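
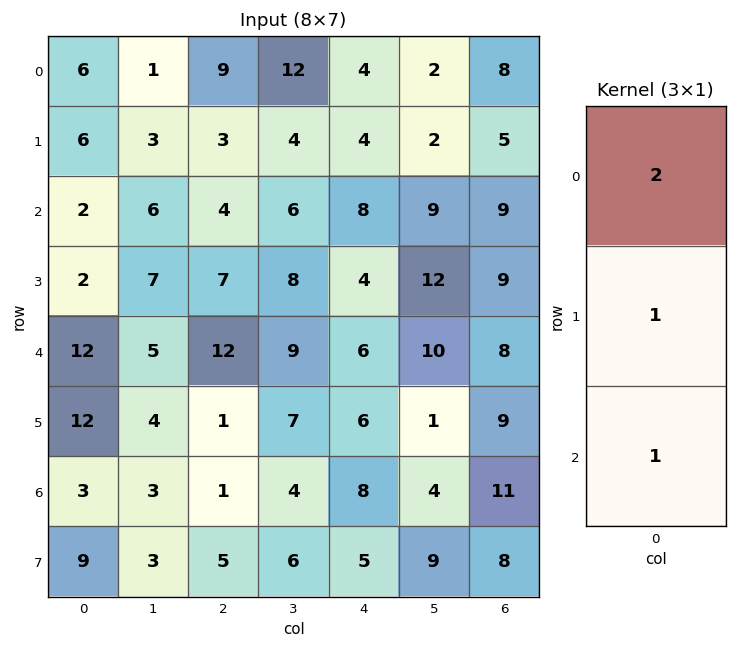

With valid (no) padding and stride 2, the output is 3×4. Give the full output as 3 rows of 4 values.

Output[0,0]: The receptive field on the input at this output position is [6 / 6 / 2]. Elementwise product with the kernel and sum: 6·2 + 6·1 + 2·1.
Output[0,1]: The receptive field on the input at this output position is [9 / 3 / 4]. Elementwise product with the kernel and sum: 9·2 + 3·1 + 4·1.

20 25 20 30
18 27 26 35
39 26 26 36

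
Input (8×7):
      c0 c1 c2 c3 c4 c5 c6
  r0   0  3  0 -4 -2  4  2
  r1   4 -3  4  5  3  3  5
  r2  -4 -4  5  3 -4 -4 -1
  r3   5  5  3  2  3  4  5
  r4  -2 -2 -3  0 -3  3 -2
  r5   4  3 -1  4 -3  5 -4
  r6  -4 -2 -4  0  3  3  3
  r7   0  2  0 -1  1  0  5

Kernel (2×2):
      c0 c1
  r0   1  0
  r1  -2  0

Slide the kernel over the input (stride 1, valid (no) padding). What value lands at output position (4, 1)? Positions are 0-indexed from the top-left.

-8

The receptive field on the input at this output position is [-2 -3 / 3 -1]. Elementwise product with the kernel and sum: -2·1 + 3·-2.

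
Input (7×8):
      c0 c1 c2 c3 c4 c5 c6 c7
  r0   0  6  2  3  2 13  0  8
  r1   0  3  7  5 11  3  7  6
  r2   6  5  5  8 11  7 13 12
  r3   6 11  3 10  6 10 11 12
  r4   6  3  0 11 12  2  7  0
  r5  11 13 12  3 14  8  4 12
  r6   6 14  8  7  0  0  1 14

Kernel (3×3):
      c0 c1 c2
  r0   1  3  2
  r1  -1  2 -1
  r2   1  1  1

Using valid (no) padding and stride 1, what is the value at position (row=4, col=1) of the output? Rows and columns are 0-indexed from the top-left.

The receptive field on the input at this output position is [3 0 11 / 13 12 3 / 14 8 7]. Elementwise product with the kernel and sum: 3·1 + 0·3 + 11·2 + 13·-1 + 12·2 + 3·-1 + 14·1 + 8·1 + 7·1.

62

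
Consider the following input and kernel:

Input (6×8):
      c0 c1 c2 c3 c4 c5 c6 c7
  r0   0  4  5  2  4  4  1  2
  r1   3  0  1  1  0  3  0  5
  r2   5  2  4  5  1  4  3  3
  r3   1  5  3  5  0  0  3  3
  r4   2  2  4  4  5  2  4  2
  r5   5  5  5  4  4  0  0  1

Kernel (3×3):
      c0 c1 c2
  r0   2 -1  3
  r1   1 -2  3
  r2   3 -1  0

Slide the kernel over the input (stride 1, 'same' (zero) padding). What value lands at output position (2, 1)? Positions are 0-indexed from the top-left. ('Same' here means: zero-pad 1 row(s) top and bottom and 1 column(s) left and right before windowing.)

20

The receptive field on the zero-padded input at this output position is [3 0 1 / 5 2 4 / 1 5 3]. Elementwise product with the kernel and sum: 3·2 + 0·-1 + 1·3 + 5·1 + 2·-2 + 4·3 + 1·3 + 5·-1.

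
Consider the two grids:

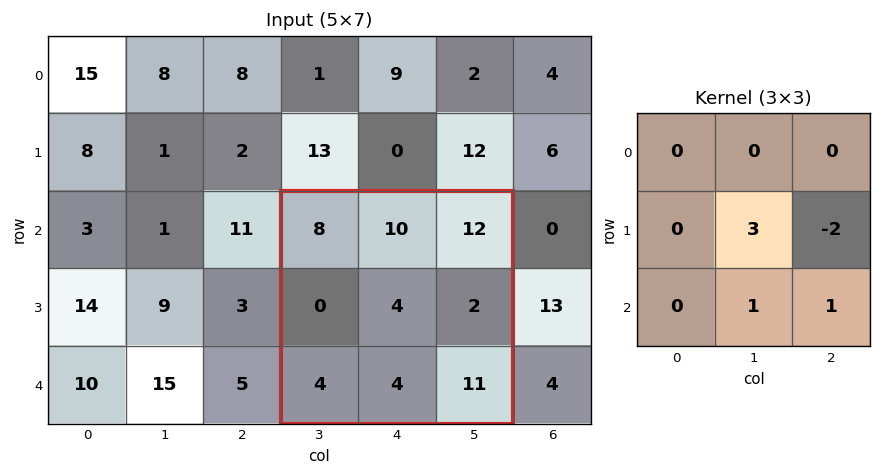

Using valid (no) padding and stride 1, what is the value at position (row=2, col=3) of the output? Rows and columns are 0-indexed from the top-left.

The receptive field on the input at this output position is [8 10 12 / 0 4 2 / 4 4 11]. Elementwise product with the kernel and sum: 4·3 + 2·-2 + 4·1 + 11·1.

23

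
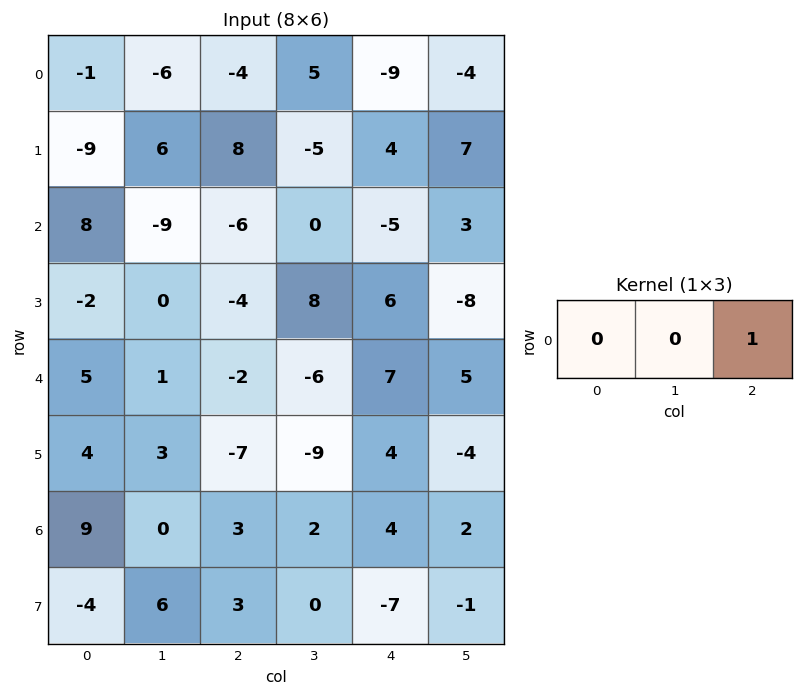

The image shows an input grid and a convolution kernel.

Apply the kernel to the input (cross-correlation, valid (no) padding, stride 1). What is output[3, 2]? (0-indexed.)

6

The receptive field on the input at this output position is [-4 8 6]. Elementwise product with the kernel and sum: 6·1.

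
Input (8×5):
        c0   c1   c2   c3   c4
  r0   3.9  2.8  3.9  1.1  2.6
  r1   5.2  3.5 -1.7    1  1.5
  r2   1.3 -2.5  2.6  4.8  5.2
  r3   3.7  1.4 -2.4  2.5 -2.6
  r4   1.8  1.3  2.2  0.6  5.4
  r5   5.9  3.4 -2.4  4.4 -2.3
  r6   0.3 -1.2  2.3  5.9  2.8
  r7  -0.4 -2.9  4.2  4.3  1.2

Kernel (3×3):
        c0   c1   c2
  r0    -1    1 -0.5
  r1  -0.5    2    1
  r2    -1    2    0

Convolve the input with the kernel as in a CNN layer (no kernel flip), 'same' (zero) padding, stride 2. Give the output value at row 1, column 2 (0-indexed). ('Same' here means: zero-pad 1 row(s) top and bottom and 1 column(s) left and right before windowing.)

The receptive field on the zero-padded input at this output position is [1 1.5 0 / 4.8 5.2 0 / 2.5 -2.6 0]. Elementwise product with the kernel and sum: 1·-1 + 1.5·1 + 0·-0.5 + 4.8·-0.5 + 5.2·2 + 0·1 + 2.5·-1 + -2.6·2.

0.8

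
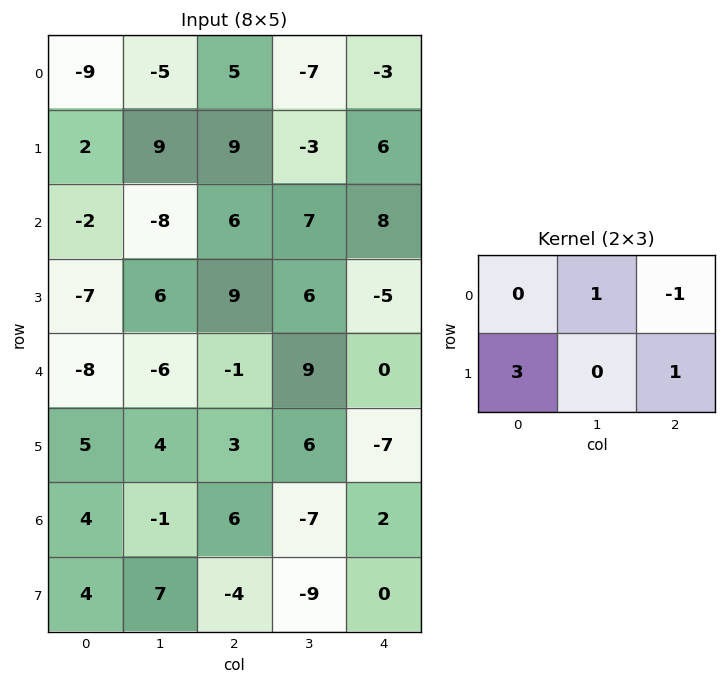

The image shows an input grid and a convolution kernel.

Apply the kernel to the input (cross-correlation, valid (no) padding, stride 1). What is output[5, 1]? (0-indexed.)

The receptive field on the input at this output position is [4 3 6 / -1 6 -7]. Elementwise product with the kernel and sum: 3·1 + 6·-1 + -1·3 + -7·1.

-13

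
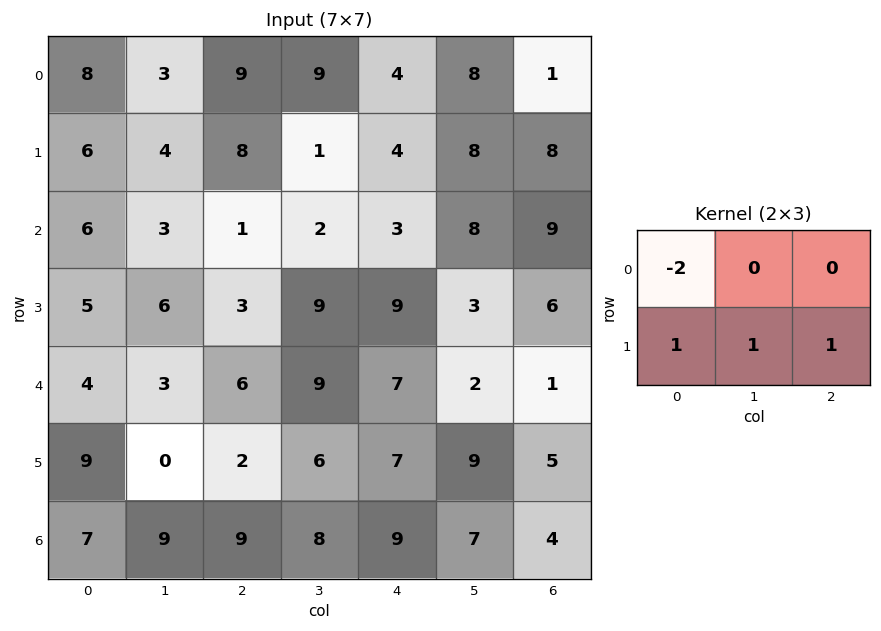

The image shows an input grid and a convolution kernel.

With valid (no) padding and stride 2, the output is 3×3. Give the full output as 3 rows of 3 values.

Output[0,0]: The receptive field on the input at this output position is [8 3 9 / 6 4 8]. Elementwise product with the kernel and sum: 8·-2 + 6·1 + 4·1 + 8·1.
Output[0,1]: The receptive field on the input at this output position is [9 9 4 / 8 1 4]. Elementwise product with the kernel and sum: 9·-2 + 8·1 + 1·1 + 4·1.

2 -5 12
2 19 12
3 3 7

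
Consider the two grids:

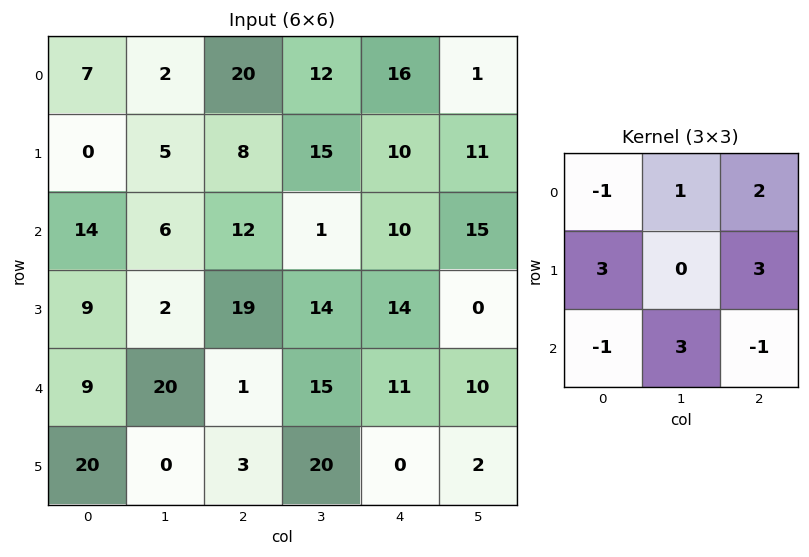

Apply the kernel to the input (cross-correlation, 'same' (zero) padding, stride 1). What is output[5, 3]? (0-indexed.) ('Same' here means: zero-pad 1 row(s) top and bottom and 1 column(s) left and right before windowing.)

The receptive field on the zero-padded input at this output position is [1 15 11 / 3 20 0 / 0 0 0]. Elementwise product with the kernel and sum: 1·-1 + 15·1 + 11·2 + 3·3 + 0·3 + 0·-1 + 0·3 + 0·-1.

45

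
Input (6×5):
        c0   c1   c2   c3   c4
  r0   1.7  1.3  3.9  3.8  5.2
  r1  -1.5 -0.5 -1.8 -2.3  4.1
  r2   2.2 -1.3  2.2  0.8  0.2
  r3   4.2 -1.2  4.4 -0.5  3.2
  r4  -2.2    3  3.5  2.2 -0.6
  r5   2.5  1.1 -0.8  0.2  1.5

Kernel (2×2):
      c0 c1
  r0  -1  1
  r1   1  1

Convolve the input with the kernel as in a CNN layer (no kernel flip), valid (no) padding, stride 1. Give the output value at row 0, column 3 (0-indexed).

3.2

The receptive field on the input at this output position is [3.8 5.2 / -2.3 4.1]. Elementwise product with the kernel and sum: 3.8·-1 + 5.2·1 + -2.3·1 + 4.1·1.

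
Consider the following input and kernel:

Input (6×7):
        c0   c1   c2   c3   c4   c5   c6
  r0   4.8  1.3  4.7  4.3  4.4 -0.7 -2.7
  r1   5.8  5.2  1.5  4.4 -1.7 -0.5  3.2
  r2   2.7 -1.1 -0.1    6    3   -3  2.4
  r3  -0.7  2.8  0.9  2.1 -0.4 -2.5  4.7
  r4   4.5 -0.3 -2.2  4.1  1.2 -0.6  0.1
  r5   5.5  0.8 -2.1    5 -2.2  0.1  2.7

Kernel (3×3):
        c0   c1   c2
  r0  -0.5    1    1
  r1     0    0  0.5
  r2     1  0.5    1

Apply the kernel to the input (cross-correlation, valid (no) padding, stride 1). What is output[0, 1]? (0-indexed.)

The receptive field on the input at this output position is [1.3 4.7 4.3 / 5.2 1.5 4.4 / -1.1 -0.1 6]. Elementwise product with the kernel and sum: 1.3·-0.5 + 4.7·1 + 4.3·1 + 4.4·0.5 + -1.1·1 + -0.1·0.5 + 6·1.

15.4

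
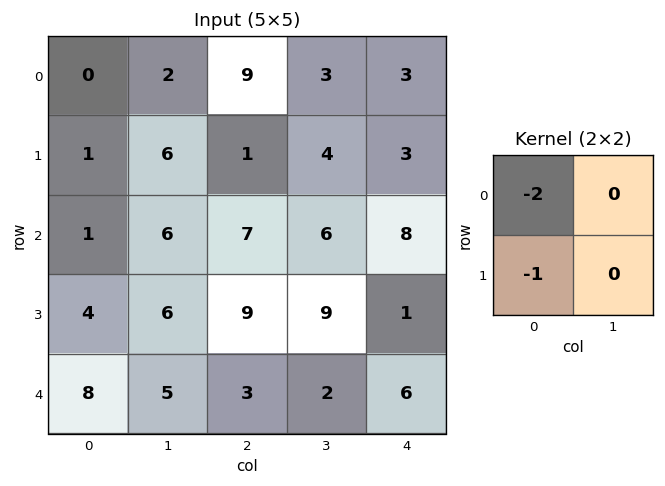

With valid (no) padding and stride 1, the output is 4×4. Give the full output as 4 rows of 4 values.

-1 -10 -19 -10
-3 -18 -9 -14
-6 -18 -23 -21
-16 -17 -21 -20

Output[0,0]: The receptive field on the input at this output position is [0 2 / 1 6]. Elementwise product with the kernel and sum: 0·-2 + 1·-1.
Output[0,1]: The receptive field on the input at this output position is [2 9 / 6 1]. Elementwise product with the kernel and sum: 2·-2 + 6·-1.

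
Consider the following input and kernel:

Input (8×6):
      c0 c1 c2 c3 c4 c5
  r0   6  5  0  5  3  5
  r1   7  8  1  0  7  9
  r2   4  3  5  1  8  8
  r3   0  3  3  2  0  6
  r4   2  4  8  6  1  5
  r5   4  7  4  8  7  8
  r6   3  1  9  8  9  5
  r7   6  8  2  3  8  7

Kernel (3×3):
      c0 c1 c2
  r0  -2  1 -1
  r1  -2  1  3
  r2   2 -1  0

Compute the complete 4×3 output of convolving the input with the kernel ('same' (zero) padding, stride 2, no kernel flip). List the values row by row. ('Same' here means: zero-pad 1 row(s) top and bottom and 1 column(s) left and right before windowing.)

Output[0,0]: The receptive field on the zero-padded input at this output position is [0 0 0 / 0 6 5 / 0 7 8]. Elementwise product with the kernel and sum: 0·-2 + 0·1 + 0·-1 + 0·-2 + 6·1 + 5·3 + 0·2 + 7·-1.
Output[0,1]: The receptive field on the zero-padded input at this output position is [0 0 0 / 5 0 5 / 8 1 0]. Elementwise product with the kernel and sum: 0·-2 + 0·1 + 0·-1 + 5·-2 + 0·1 + 5·3 + 8·2 + 1·-1.

14 20 1
12 -10 32
7 23 3
-3 27 -11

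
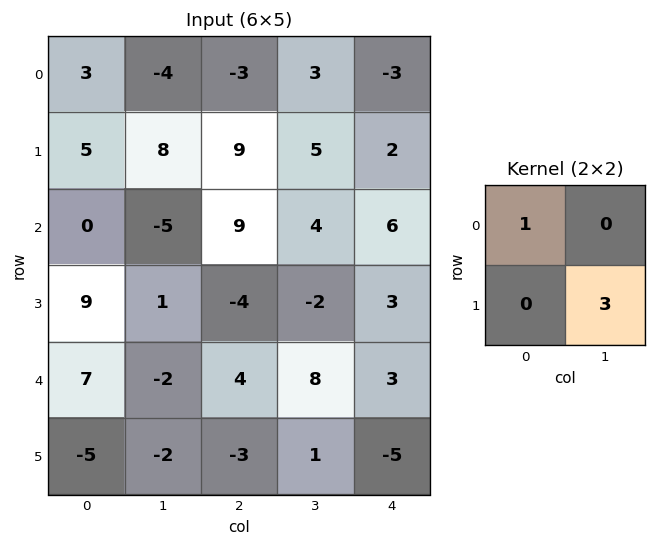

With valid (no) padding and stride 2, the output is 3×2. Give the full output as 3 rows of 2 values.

Output[0,0]: The receptive field on the input at this output position is [3 -4 / 5 8]. Elementwise product with the kernel and sum: 3·1 + 8·3.
Output[0,1]: The receptive field on the input at this output position is [-3 3 / 9 5]. Elementwise product with the kernel and sum: -3·1 + 5·3.

27 12
3 3
1 7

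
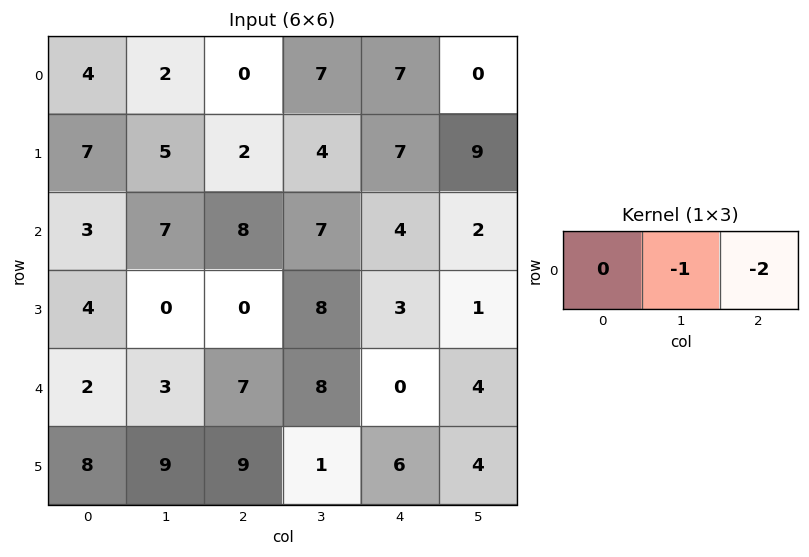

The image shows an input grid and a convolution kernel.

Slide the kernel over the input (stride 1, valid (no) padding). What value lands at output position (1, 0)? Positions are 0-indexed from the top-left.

The receptive field on the input at this output position is [7 5 2]. Elementwise product with the kernel and sum: 5·-1 + 2·-2.

-9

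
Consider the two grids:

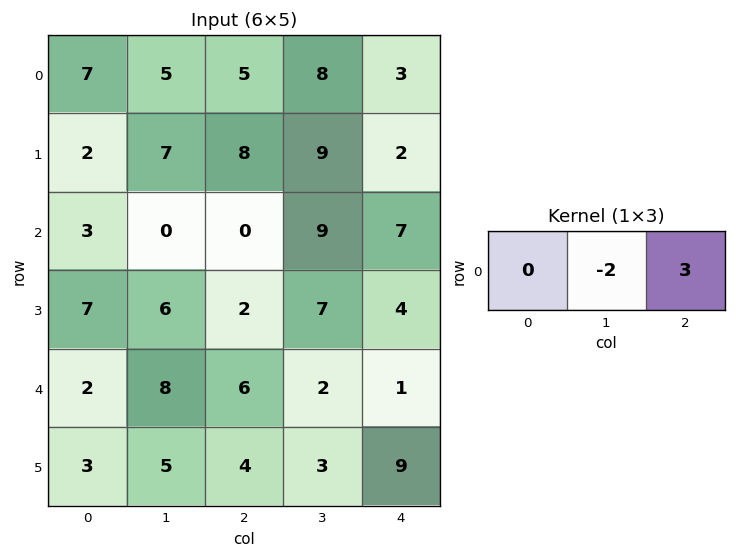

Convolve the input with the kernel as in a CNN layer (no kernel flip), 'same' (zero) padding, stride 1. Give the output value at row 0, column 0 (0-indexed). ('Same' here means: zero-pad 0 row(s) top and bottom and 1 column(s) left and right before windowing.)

The receptive field on the zero-padded input at this output position is [0 7 5]. Elementwise product with the kernel and sum: 7·-2 + 5·3.

1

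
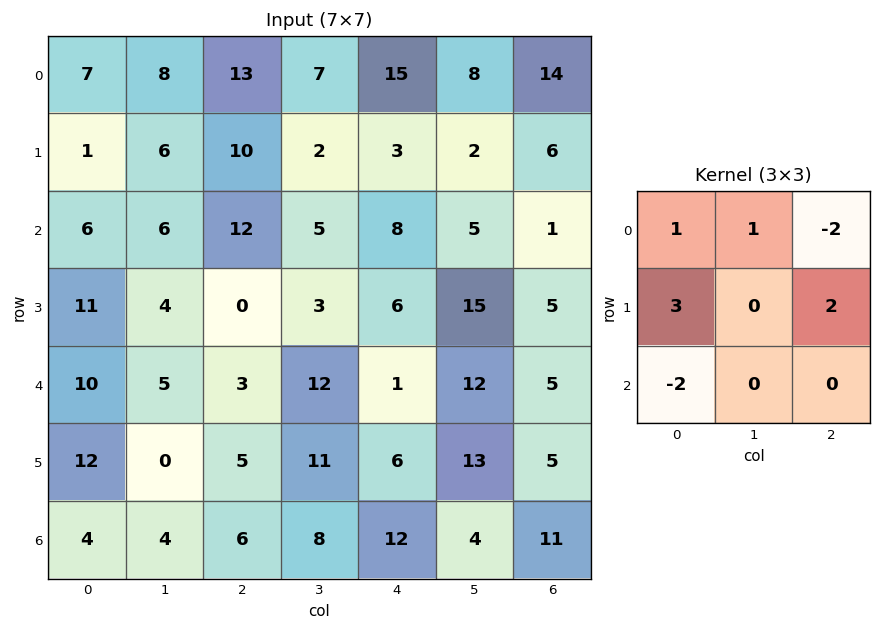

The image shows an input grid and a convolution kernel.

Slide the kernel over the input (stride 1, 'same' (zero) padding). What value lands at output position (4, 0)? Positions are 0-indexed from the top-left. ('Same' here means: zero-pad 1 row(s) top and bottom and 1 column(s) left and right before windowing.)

The receptive field on the zero-padded input at this output position is [0 11 4 / 0 10 5 / 0 12 0]. Elementwise product with the kernel and sum: 0·1 + 11·1 + 4·-2 + 0·3 + 5·2 + 0·-2.

13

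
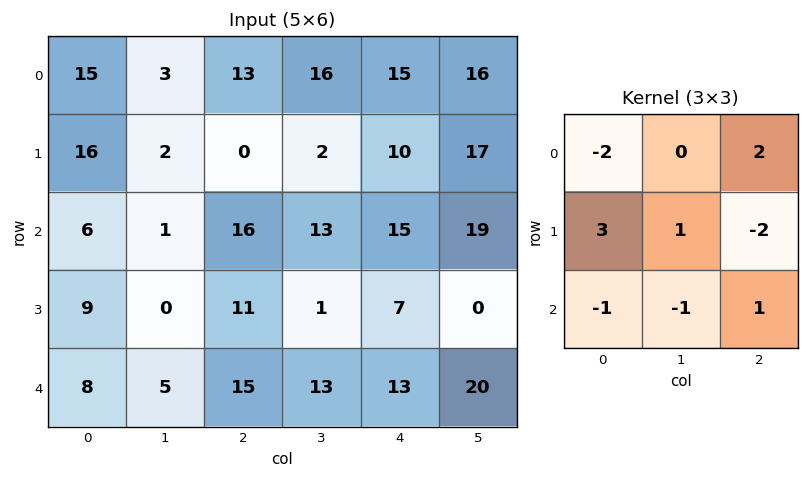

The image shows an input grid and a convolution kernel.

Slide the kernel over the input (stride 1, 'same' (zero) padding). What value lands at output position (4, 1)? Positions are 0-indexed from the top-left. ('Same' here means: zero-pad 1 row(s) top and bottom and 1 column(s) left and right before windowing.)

The receptive field on the zero-padded input at this output position is [9 0 11 / 8 5 15 / 0 0 0]. Elementwise product with the kernel and sum: 9·-2 + 11·2 + 8·3 + 5·1 + 15·-2 + 0·-1 + 0·-1 + 0·1.

3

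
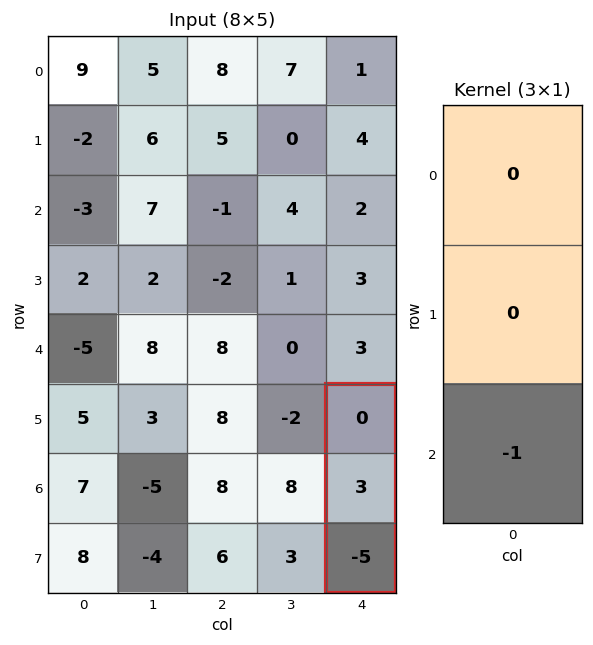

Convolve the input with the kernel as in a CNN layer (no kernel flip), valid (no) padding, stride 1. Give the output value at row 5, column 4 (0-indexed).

The receptive field on the input at this output position is [0 / 3 / -5]. Elementwise product with the kernel and sum: -5·-1.

5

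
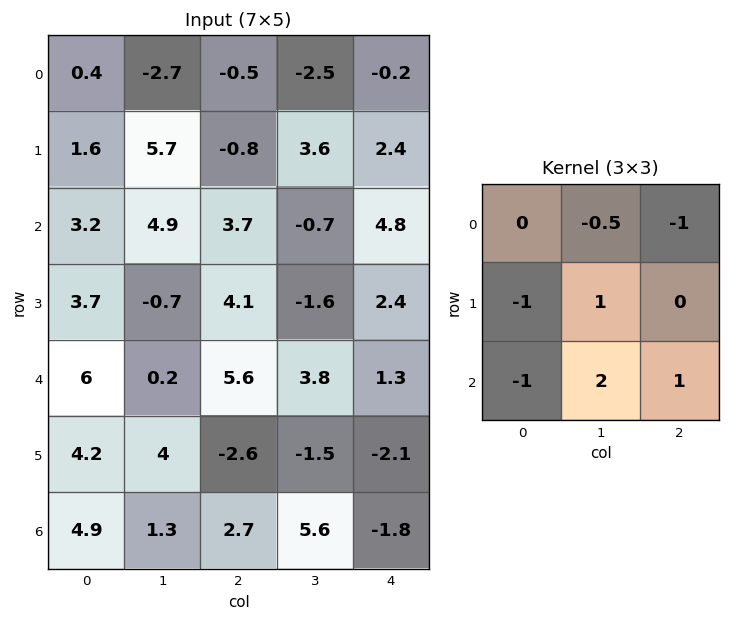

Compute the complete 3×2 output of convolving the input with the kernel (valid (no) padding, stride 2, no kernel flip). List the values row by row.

16.25 5.55
-10.55 -6.85
-5.5 4.6

Output[0,0]: The receptive field on the input at this output position is [0.4 -2.7 -0.5 / 1.6 5.7 -0.8 / 3.2 4.9 3.7]. Elementwise product with the kernel and sum: -2.7·-0.5 + -0.5·-1 + 1.6·-1 + 5.7·1 + 3.2·-1 + 4.9·2 + 3.7·1.
Output[0,1]: The receptive field on the input at this output position is [-0.5 -2.5 -0.2 / -0.8 3.6 2.4 / 3.7 -0.7 4.8]. Elementwise product with the kernel and sum: -2.5·-0.5 + -0.2·-1 + -0.8·-1 + 3.6·1 + 3.7·-1 + -0.7·2 + 4.8·1.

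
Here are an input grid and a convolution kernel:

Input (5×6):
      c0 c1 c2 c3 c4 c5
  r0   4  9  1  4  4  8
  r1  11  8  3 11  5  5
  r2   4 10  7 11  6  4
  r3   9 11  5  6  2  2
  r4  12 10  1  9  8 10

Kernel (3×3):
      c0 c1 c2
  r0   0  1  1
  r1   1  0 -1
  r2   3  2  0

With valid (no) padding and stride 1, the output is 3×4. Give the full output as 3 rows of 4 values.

Output[0,0]: The receptive field on the input at this output position is [4 9 1 / 11 8 3 / 4 10 7]. Elementwise product with the kernel and sum: 9·1 + 1·1 + 11·1 + 3·-1 + 4·3 + 10·2.

50 46 49 63
57 56 44 39
77 55 41 57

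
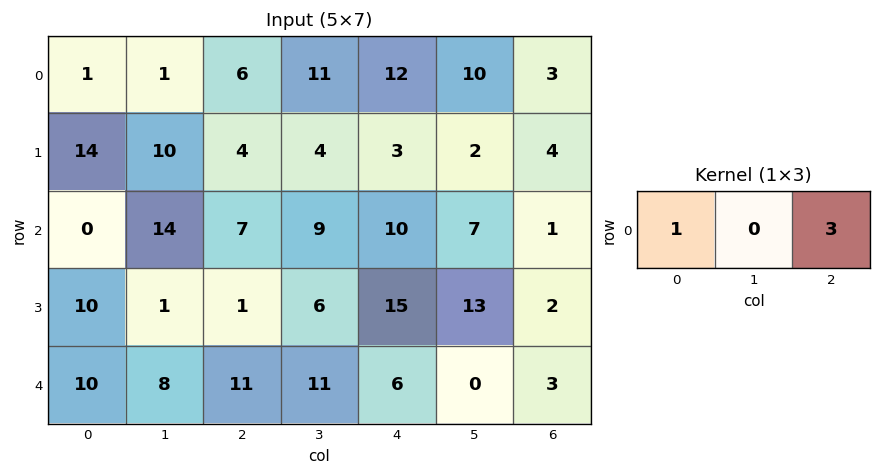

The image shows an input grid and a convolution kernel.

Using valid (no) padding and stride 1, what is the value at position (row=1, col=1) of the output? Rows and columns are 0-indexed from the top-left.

The receptive field on the input at this output position is [10 4 4]. Elementwise product with the kernel and sum: 10·1 + 4·3.

22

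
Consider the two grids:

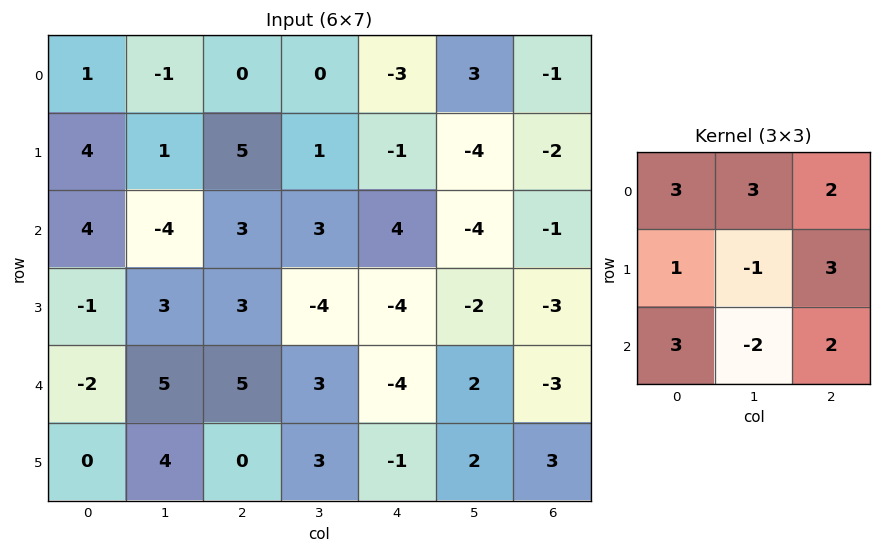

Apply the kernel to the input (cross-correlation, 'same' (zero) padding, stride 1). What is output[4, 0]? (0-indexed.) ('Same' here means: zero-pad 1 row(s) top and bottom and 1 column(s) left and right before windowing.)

The receptive field on the zero-padded input at this output position is [0 -1 3 / 0 -2 5 / 0 0 4]. Elementwise product with the kernel and sum: 0·3 + -1·3 + 3·2 + 0·1 + -2·-1 + 5·3 + 0·3 + 0·-2 + 4·2.

28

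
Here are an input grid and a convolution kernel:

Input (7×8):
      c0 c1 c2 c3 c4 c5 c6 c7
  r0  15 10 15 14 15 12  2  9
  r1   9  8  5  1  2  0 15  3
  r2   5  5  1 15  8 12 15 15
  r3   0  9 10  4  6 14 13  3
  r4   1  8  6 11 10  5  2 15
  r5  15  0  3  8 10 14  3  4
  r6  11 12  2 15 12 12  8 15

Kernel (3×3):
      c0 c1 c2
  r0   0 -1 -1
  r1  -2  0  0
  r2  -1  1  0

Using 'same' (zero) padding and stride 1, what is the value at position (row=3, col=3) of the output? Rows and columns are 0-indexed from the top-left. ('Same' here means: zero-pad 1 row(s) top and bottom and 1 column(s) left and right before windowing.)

The receptive field on the zero-padded input at this output position is [1 15 8 / 10 4 6 / 6 11 10]. Elementwise product with the kernel and sum: 15·-1 + 8·-1 + 10·-2 + 6·-1 + 11·1.

-38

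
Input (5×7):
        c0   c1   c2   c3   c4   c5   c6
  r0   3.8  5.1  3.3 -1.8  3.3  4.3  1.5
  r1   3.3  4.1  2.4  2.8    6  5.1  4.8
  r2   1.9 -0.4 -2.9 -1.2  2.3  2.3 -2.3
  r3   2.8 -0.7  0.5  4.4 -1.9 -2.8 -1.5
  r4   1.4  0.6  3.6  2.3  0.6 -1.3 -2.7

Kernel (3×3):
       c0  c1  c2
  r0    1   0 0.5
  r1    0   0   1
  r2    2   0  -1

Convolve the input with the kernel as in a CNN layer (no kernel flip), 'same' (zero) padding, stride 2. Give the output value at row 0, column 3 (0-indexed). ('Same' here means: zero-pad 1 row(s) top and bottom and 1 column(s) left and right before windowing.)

10.2

The receptive field on the zero-padded input at this output position is [0 0 0 / 4.3 1.5 0 / 5.1 4.8 0]. Elementwise product with the kernel and sum: 0·1 + 0·0.5 + 0·1 + 5.1·2 + 0·-1.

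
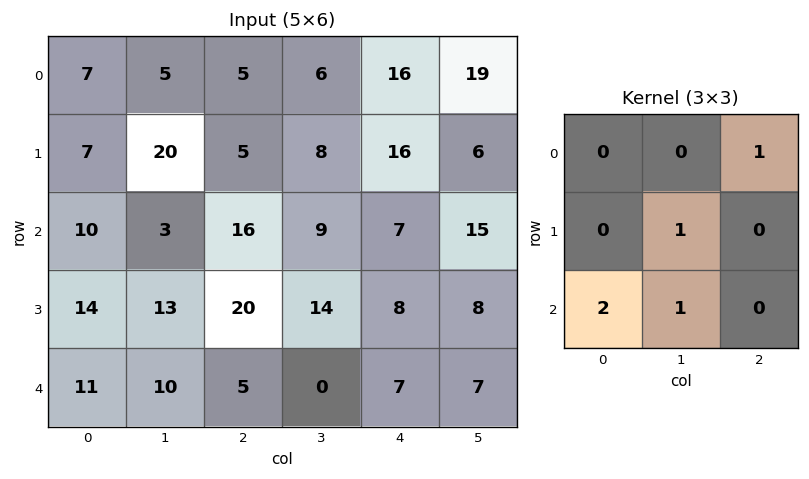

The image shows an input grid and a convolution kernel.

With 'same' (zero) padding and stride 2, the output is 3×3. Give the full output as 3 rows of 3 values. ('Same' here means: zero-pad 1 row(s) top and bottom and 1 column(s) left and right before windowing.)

Output[0,0]: The receptive field on the zero-padded input at this output position is [0 0 0 / 0 7 5 / 0 7 20]. Elementwise product with the kernel and sum: 0·1 + 7·1 + 0·2 + 7·1.

14 50 48
44 70 49
24 19 15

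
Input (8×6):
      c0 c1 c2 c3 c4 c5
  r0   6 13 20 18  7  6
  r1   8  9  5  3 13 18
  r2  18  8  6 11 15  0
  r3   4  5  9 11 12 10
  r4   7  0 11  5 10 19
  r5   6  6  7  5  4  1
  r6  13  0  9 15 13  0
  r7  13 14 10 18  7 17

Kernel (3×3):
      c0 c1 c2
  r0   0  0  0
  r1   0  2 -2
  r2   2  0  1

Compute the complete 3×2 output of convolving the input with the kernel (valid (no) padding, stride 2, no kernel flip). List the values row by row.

Output[0,0]: The receptive field on the input at this output position is [6 13 20 / 8 9 5 / 18 8 6]. Elementwise product with the kernel and sum: 9·2 + 5·-2 + 18·2 + 6·1.
Output[0,1]: The receptive field on the input at this output position is [20 18 7 / 5 3 13 / 6 11 15]. Elementwise product with the kernel and sum: 3·2 + 13·-2 + 6·2 + 15·1.

50 7
17 30
33 33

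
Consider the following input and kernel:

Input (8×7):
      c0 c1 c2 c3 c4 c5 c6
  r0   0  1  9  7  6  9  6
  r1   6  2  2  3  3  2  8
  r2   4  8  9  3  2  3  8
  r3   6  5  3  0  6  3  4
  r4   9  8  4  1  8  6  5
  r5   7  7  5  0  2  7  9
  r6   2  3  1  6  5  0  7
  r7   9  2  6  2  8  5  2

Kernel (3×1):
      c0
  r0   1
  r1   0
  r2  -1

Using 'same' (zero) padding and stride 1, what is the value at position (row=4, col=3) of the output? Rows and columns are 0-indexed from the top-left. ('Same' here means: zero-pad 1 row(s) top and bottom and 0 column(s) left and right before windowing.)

The receptive field on the zero-padded input at this output position is [0 / 1 / 0]. Elementwise product with the kernel and sum: 0·1 + 0·-1.

0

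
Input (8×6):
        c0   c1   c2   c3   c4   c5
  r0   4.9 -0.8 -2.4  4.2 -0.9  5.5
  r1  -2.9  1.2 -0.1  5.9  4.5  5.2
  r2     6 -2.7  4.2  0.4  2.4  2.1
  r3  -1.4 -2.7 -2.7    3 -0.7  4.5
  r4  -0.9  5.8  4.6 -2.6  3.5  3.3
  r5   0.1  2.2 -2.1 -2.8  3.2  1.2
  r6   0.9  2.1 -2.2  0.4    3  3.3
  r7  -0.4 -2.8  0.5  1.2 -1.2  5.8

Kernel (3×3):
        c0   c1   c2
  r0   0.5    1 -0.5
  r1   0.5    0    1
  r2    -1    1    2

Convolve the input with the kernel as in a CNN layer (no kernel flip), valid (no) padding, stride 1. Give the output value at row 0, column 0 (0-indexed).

The receptive field on the input at this output position is [4.9 -0.8 -2.4 / -2.9 1.2 -0.1 / 6 -2.7 4.2]. Elementwise product with the kernel and sum: 4.9·0.5 + -0.8·1 + -2.4·-0.5 + -2.9·0.5 + -0.1·1 + 6·-1 + -2.7·1 + 4.2·2.

1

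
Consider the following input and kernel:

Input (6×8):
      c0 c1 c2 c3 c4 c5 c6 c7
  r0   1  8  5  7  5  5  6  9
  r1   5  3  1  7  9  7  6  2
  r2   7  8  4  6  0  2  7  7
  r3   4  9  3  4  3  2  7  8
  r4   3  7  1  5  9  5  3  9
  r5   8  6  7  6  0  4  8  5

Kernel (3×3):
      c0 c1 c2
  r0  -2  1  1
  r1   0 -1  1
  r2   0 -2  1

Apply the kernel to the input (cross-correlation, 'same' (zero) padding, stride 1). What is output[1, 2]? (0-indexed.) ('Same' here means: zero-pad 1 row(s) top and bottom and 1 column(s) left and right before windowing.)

The receptive field on the zero-padded input at this output position is [8 5 7 / 3 1 7 / 8 4 6]. Elementwise product with the kernel and sum: 8·-2 + 5·1 + 7·1 + 1·-1 + 7·1 + 4·-2 + 6·1.

0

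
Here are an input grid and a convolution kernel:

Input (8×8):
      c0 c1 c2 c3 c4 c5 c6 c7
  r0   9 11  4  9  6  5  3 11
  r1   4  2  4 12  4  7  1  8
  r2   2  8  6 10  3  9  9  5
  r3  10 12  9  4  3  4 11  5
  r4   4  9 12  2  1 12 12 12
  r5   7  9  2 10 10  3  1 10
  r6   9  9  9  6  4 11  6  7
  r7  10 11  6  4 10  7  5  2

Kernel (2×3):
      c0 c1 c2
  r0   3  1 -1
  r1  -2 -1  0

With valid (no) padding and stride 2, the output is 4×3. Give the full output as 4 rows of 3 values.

Output[0,0]: The receptive field on the input at this output position is [9 11 4 / 4 2 4]. Elementwise product with the kernel and sum: 9·3 + 11·1 + 4·-1 + 4·-2 + 2·-1.
Output[0,1]: The receptive field on the input at this output position is [4 9 6 / 4 12 4]. Elementwise product with the kernel and sum: 4·3 + 9·1 + 6·-1 + 4·-2 + 12·-1.

24 -5 5
-24 3 -1
-14 23 -20
-4 13 -10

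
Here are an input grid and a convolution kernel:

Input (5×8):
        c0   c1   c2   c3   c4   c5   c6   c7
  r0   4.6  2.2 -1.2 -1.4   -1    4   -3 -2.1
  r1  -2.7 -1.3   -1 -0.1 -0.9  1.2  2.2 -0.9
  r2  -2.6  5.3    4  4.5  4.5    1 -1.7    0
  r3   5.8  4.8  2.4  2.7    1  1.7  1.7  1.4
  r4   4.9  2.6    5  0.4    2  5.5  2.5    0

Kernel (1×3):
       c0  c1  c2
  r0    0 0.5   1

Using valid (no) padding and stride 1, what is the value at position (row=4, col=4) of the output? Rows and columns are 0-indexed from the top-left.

The receptive field on the input at this output position is [2 5.5 2.5]. Elementwise product with the kernel and sum: 5.5·0.5 + 2.5·1.

5.25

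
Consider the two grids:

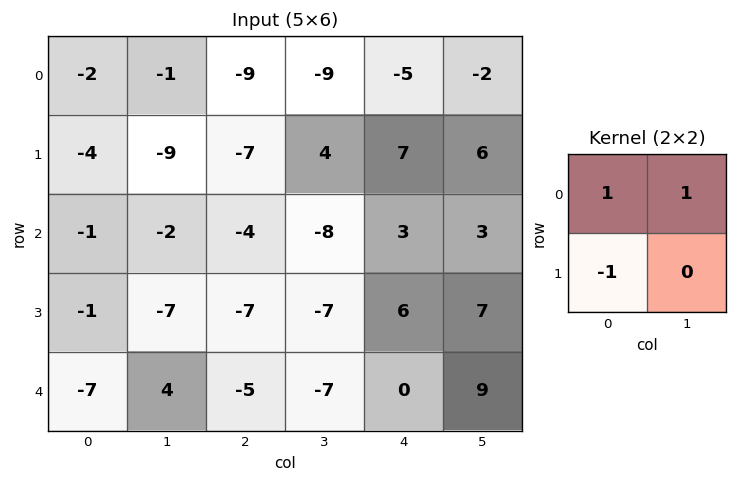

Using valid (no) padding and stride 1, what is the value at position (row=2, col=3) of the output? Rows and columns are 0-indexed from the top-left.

The receptive field on the input at this output position is [-8 3 / -7 6]. Elementwise product with the kernel and sum: -8·1 + 3·1 + -7·-1.

2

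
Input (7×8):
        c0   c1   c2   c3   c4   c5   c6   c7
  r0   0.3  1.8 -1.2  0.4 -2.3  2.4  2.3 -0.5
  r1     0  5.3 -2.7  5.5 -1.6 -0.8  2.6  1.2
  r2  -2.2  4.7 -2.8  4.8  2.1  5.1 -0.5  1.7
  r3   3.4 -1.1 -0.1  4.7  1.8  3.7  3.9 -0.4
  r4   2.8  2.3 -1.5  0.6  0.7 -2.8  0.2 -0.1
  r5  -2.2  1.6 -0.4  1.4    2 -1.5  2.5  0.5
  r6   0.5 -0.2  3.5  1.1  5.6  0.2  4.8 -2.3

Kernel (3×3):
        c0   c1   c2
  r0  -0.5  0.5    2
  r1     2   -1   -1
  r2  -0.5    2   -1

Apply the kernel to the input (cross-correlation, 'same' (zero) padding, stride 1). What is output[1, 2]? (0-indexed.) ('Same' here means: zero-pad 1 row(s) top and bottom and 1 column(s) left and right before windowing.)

-5.65

The receptive field on the zero-padded input at this output position is [1.8 -1.2 0.4 / 5.3 -2.7 5.5 / 4.7 -2.8 4.8]. Elementwise product with the kernel and sum: 1.8·-0.5 + -1.2·0.5 + 0.4·2 + 5.3·2 + -2.7·-1 + 5.5·-1 + 4.7·-0.5 + -2.8·2 + 4.8·-1.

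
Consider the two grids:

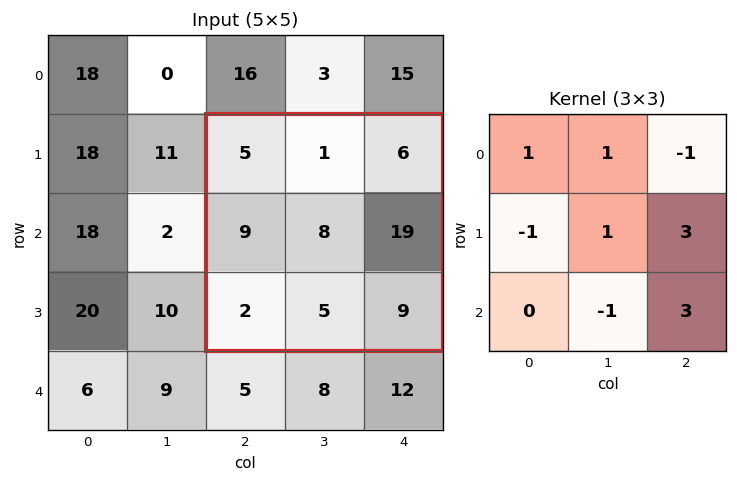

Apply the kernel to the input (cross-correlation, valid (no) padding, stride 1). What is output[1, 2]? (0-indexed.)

78

The receptive field on the input at this output position is [5 1 6 / 9 8 19 / 2 5 9]. Elementwise product with the kernel and sum: 5·1 + 1·1 + 6·-1 + 9·-1 + 8·1 + 19·3 + 5·-1 + 9·3.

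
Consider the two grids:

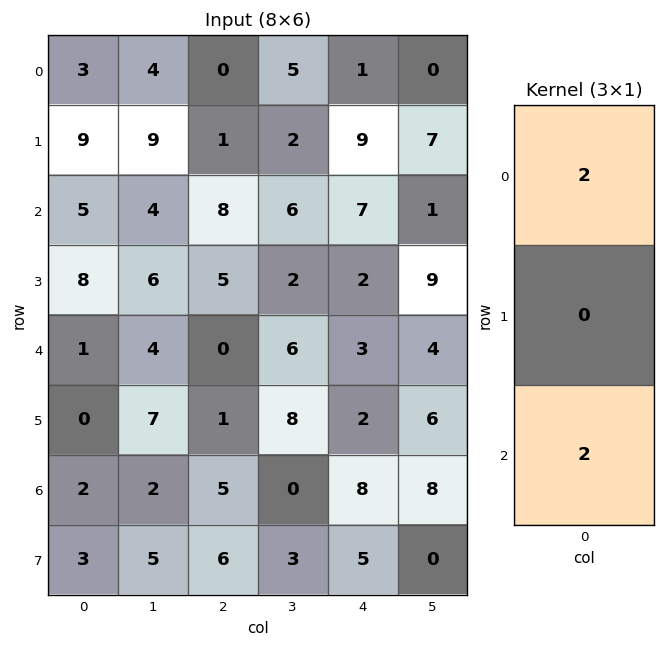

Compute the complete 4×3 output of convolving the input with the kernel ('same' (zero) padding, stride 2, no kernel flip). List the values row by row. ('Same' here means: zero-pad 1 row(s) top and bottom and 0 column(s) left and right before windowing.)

18 2 18
34 12 22
16 12 8
6 14 14

Output[0,0]: The receptive field on the zero-padded input at this output position is [0 / 3 / 9]. Elementwise product with the kernel and sum: 0·2 + 9·2.
Output[0,1]: The receptive field on the zero-padded input at this output position is [0 / 0 / 1]. Elementwise product with the kernel and sum: 0·2 + 1·2.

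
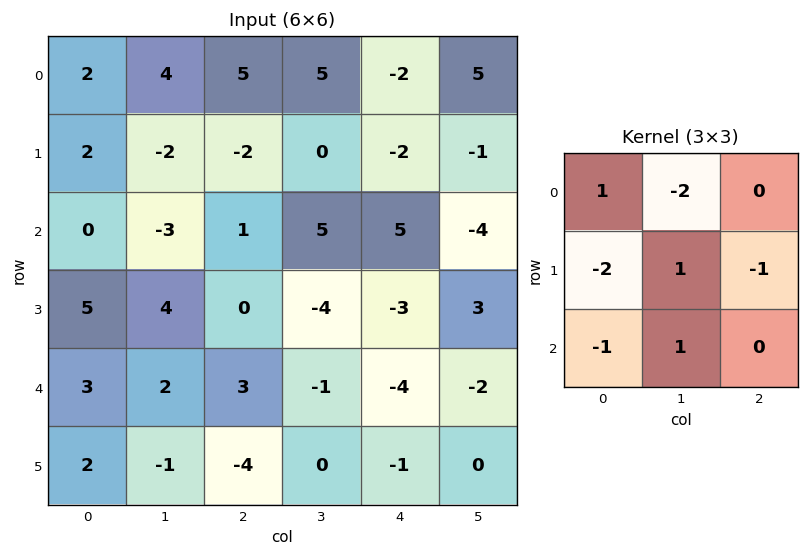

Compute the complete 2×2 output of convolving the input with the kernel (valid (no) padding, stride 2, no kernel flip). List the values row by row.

-13 5
-1 -14

Output[0,0]: The receptive field on the input at this output position is [2 4 5 / 2 -2 -2 / 0 -3 1]. Elementwise product with the kernel and sum: 2·1 + 4·-2 + 2·-2 + -2·1 + -2·-1 + 0·-1 + -3·1.
Output[0,1]: The receptive field on the input at this output position is [5 5 -2 / -2 0 -2 / 1 5 5]. Elementwise product with the kernel and sum: 5·1 + 5·-2 + -2·-2 + 0·1 + -2·-1 + 1·-1 + 5·1.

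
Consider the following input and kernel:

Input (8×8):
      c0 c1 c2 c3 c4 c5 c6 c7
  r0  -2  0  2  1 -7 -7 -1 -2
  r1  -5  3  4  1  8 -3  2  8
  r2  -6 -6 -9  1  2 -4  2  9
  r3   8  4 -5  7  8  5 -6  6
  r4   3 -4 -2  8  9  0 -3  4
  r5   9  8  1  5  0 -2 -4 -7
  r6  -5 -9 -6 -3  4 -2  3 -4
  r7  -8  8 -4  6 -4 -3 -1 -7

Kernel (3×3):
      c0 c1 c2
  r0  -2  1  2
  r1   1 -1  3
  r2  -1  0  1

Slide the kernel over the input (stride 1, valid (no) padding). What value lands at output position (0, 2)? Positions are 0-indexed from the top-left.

The receptive field on the input at this output position is [2 1 -7 / 4 1 8 / -9 1 2]. Elementwise product with the kernel and sum: 2·-2 + 1·1 + -7·2 + 4·1 + 1·-1 + 8·3 + -9·-1 + 2·1.

21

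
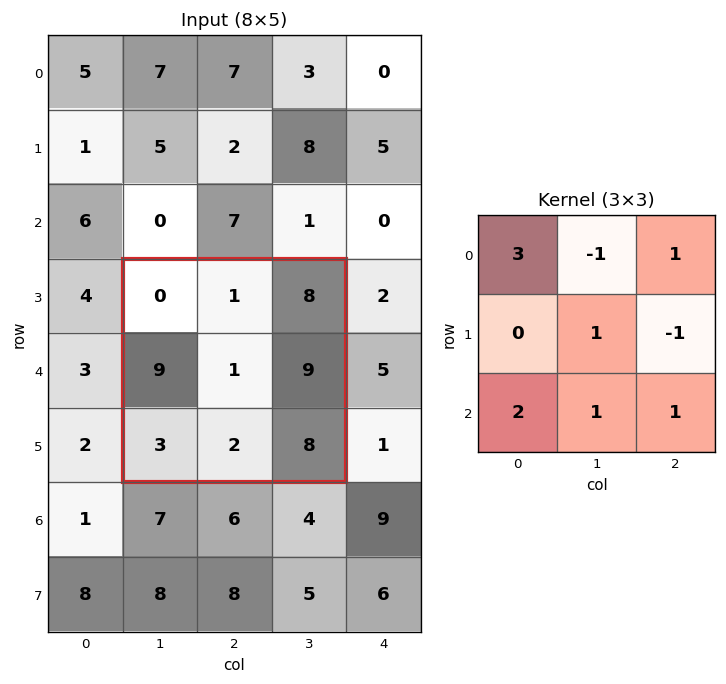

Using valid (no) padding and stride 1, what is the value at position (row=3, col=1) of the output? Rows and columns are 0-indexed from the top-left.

The receptive field on the input at this output position is [0 1 8 / 9 1 9 / 3 2 8]. Elementwise product with the kernel and sum: 0·3 + 1·-1 + 8·1 + 1·1 + 9·-1 + 3·2 + 2·1 + 8·1.

15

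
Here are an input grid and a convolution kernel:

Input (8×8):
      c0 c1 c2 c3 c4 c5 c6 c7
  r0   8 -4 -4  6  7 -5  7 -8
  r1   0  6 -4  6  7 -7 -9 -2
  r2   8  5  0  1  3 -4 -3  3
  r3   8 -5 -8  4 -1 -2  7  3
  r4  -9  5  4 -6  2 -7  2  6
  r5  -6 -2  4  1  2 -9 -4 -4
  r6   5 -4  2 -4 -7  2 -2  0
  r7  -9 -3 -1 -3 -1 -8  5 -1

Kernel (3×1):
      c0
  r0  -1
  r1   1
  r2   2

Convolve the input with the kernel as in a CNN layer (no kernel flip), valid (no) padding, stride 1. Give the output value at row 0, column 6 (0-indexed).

The receptive field on the input at this output position is [7 / -9 / -3]. Elementwise product with the kernel and sum: 7·-1 + -9·1 + -3·2.

-22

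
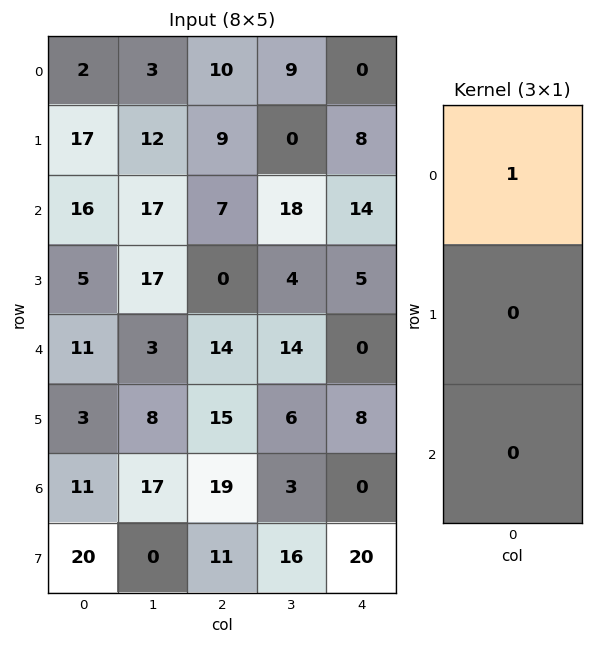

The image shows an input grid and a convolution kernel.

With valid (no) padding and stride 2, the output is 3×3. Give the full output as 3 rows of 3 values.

2 10 0
16 7 14
11 14 0

Output[0,0]: The receptive field on the input at this output position is [2 / 17 / 16]. Elementwise product with the kernel and sum: 2·1.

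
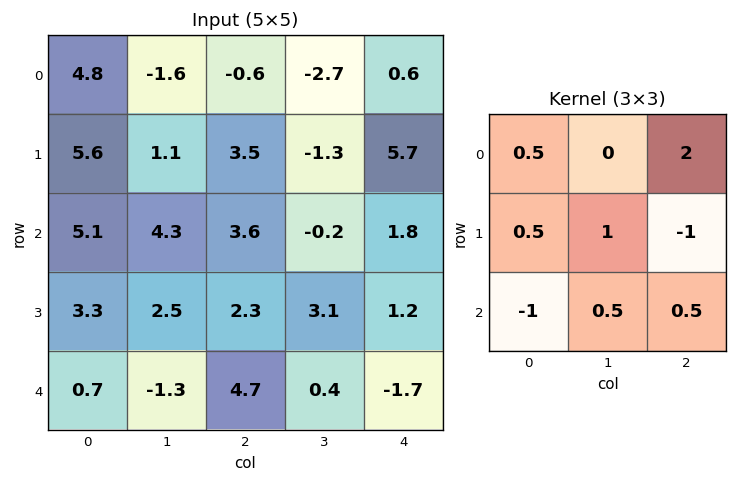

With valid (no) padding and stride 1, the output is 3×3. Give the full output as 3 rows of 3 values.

0.45 -3.45 -7.15
12.15 4.1 12.8
12.6 6.05 3.1

Output[0,0]: The receptive field on the input at this output position is [4.8 -1.6 -0.6 / 5.6 1.1 3.5 / 5.1 4.3 3.6]. Elementwise product with the kernel and sum: 4.8·0.5 + -0.6·2 + 5.6·0.5 + 1.1·1 + 3.5·-1 + 5.1·-1 + 4.3·0.5 + 3.6·0.5.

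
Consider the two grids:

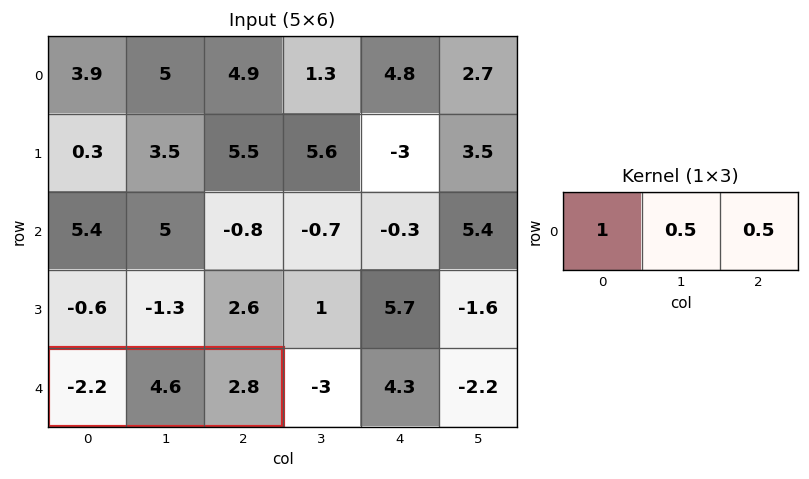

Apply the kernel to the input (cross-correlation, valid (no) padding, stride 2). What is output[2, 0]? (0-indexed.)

The receptive field on the input at this output position is [-2.2 4.6 2.8]. Elementwise product with the kernel and sum: -2.2·1 + 4.6·0.5 + 2.8·0.5.

1.5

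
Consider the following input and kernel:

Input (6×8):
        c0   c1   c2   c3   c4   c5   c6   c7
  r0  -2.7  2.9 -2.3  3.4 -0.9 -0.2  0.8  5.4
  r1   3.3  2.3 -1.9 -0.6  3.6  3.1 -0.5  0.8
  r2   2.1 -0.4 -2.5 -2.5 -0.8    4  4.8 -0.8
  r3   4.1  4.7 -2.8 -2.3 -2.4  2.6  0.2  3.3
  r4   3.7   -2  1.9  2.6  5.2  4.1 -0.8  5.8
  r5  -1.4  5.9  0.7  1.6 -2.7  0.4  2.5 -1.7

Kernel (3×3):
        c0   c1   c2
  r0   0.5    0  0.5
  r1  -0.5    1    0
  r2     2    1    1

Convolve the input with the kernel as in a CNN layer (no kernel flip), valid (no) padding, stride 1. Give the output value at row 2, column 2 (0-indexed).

The receptive field on the input at this output position is [-2.5 -2.5 -0.8 / -2.8 -2.3 -2.4 / 1.9 2.6 5.2]. Elementwise product with the kernel and sum: -2.5·0.5 + -0.8·0.5 + -2.8·-0.5 + -2.3·1 + 1.9·2 + 2.6·1 + 5.2·1.

9.05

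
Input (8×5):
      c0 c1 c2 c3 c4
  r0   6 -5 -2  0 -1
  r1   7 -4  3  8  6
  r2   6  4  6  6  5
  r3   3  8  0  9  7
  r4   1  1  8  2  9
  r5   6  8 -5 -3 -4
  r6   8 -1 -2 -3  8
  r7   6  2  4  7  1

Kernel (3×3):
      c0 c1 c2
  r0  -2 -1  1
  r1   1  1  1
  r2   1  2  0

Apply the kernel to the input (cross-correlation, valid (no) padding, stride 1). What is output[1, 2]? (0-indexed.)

The receptive field on the input at this output position is [3 8 6 / 6 6 5 / 0 9 7]. Elementwise product with the kernel and sum: 3·-2 + 8·-1 + 6·1 + 6·1 + 6·1 + 5·1 + 0·1 + 9·2.

27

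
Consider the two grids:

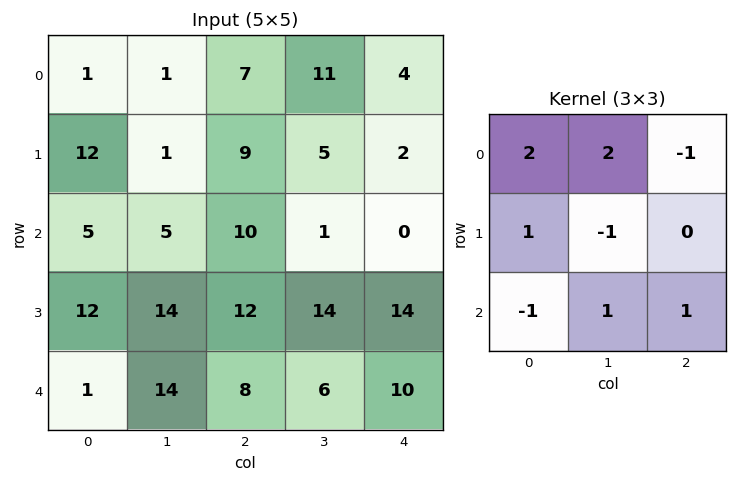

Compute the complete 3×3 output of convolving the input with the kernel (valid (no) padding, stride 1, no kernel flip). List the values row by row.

18 3 27
31 22 51
29 31 28

Output[0,0]: The receptive field on the input at this output position is [1 1 7 / 12 1 9 / 5 5 10]. Elementwise product with the kernel and sum: 1·2 + 1·2 + 7·-1 + 12·1 + 1·-1 + 5·-1 + 5·1 + 10·1.
Output[0,1]: The receptive field on the input at this output position is [1 7 11 / 1 9 5 / 5 10 1]. Elementwise product with the kernel and sum: 1·2 + 7·2 + 11·-1 + 1·1 + 9·-1 + 5·-1 + 10·1 + 1·1.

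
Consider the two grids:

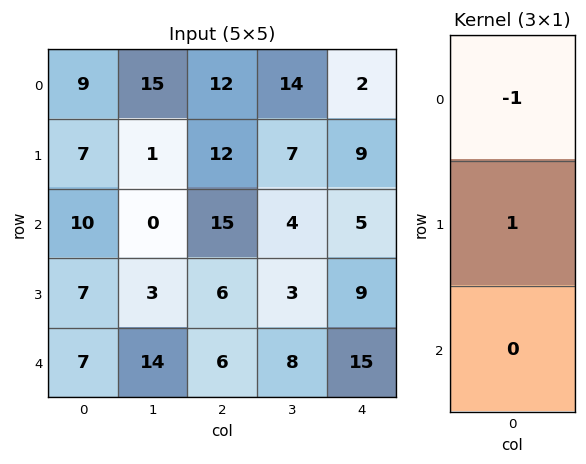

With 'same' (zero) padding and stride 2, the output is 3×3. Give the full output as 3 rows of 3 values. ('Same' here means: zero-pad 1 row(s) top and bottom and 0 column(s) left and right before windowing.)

9 12 2
3 3 -4
0 0 6

Output[0,0]: The receptive field on the zero-padded input at this output position is [0 / 9 / 7]. Elementwise product with the kernel and sum: 0·-1 + 9·1.
Output[0,1]: The receptive field on the zero-padded input at this output position is [0 / 12 / 12]. Elementwise product with the kernel and sum: 0·-1 + 12·1.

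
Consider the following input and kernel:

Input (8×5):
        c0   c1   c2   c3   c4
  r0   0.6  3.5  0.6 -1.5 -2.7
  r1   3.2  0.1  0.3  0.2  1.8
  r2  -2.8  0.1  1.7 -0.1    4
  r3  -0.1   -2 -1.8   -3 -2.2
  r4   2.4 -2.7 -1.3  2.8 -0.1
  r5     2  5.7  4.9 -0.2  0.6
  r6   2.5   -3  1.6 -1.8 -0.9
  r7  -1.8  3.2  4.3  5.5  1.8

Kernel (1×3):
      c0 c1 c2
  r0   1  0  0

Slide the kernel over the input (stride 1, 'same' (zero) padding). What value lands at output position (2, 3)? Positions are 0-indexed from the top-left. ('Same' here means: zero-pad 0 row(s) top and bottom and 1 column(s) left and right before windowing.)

1.7

The receptive field on the zero-padded input at this output position is [1.7 -0.1 4]. Elementwise product with the kernel and sum: 1.7·1.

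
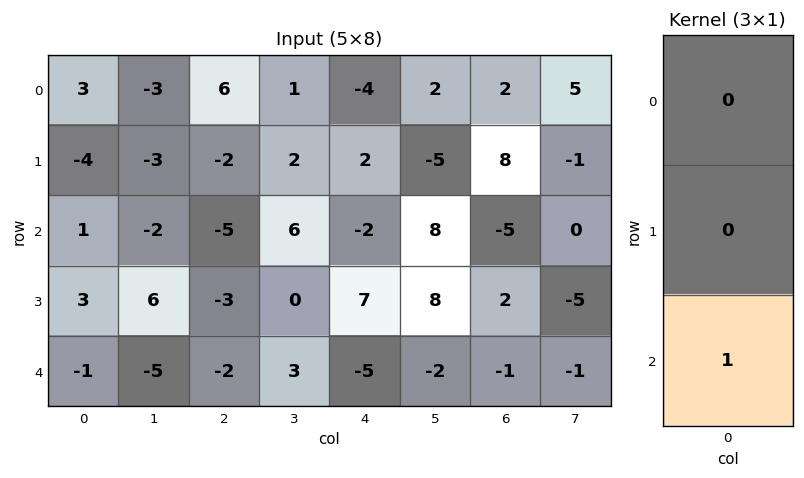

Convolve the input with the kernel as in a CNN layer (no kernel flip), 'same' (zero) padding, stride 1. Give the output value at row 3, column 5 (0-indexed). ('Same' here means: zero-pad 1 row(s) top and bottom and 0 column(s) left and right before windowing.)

The receptive field on the zero-padded input at this output position is [8 / 8 / -2]. Elementwise product with the kernel and sum: -2·1.

-2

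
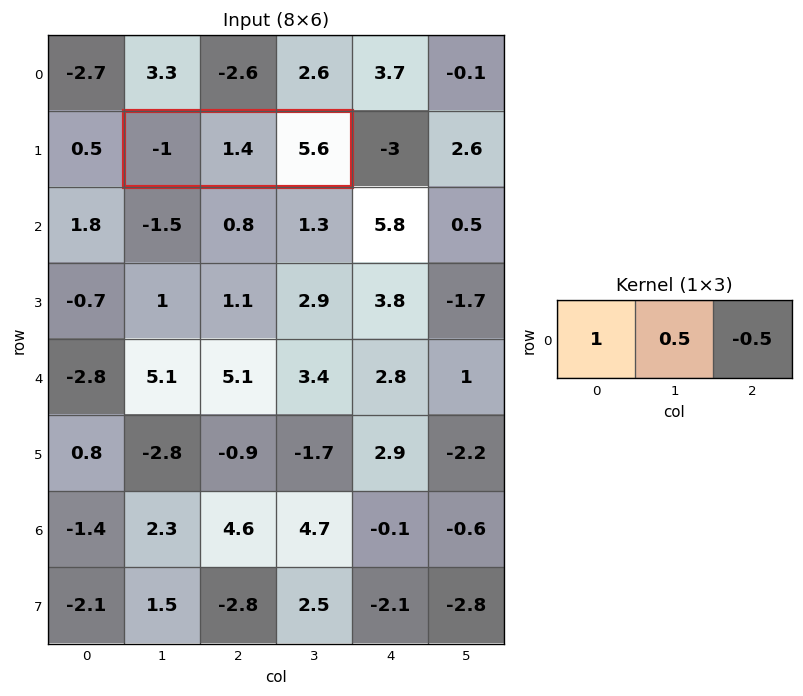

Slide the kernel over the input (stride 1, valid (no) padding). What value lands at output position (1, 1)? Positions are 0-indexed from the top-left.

The receptive field on the input at this output position is [-1 1.4 5.6]. Elementwise product with the kernel and sum: -1·1 + 1.4·0.5 + 5.6·-0.5.

-3.1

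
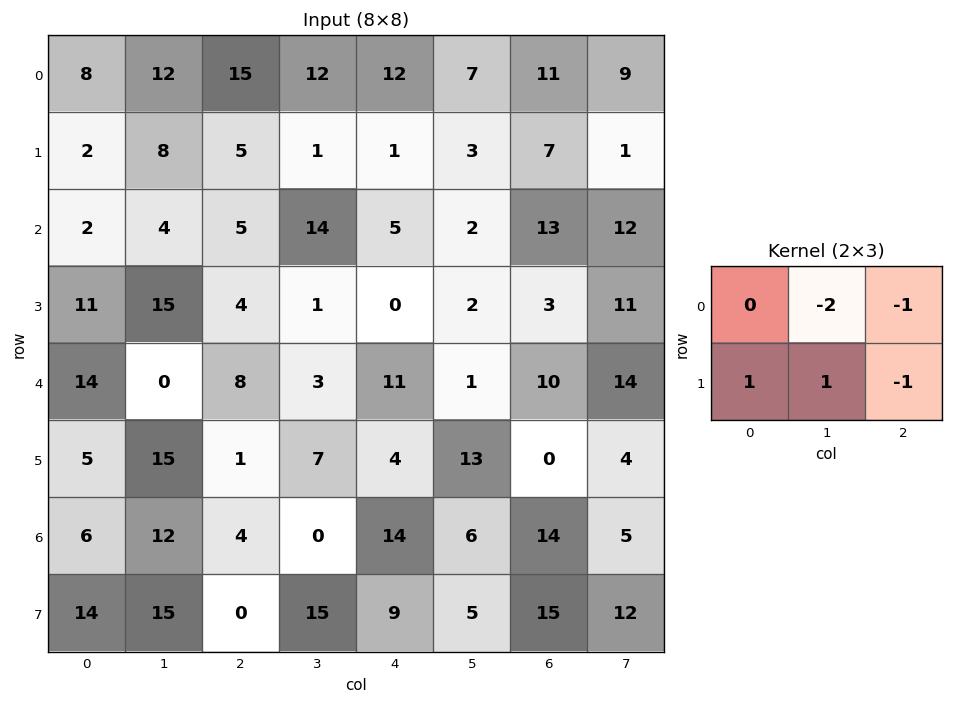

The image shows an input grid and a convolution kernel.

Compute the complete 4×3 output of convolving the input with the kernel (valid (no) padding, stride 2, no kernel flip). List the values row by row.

Output[0,0]: The receptive field on the input at this output position is [8 12 15 / 2 8 5]. Elementwise product with the kernel and sum: 12·-2 + 15·-1 + 2·1 + 8·1 + 5·-1.

-34 -31 -28
9 -28 -18
11 -13 5
1 -8 -27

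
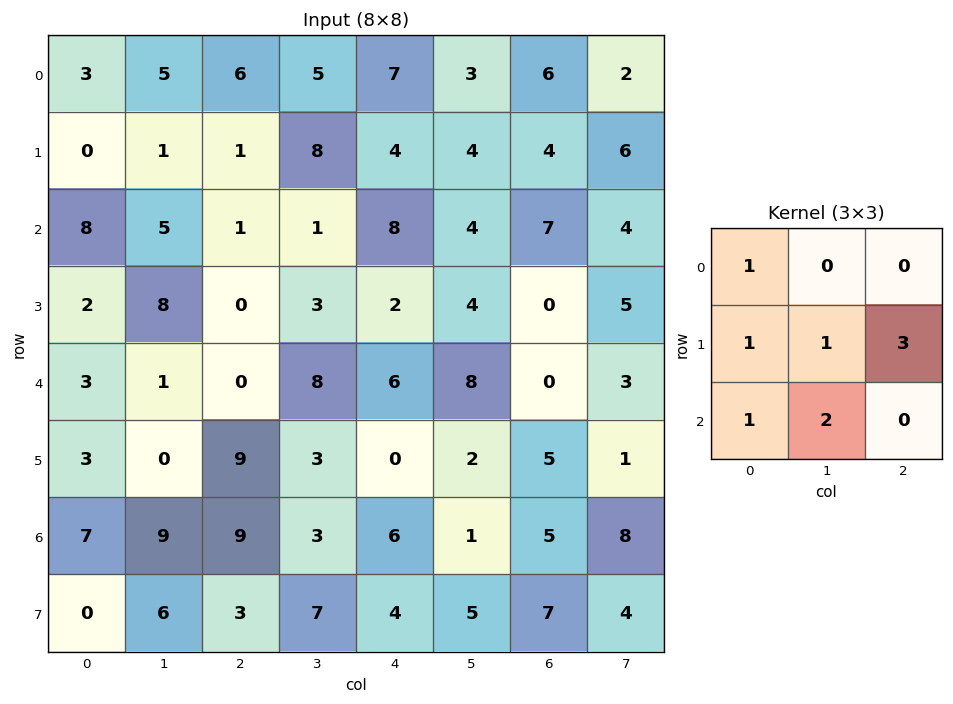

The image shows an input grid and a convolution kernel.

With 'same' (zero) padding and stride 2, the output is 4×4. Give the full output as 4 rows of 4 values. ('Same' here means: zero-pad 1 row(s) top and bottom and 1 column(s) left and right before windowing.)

Output[0,0]: The receptive field on the zero-padded input at this output position is [0 0 0 / 0 3 5 / 0 0 1]. Elementwise product with the kernel and sum: 0·1 + 0·1 + 3·1 + 5·3 + 0·1 + 0·2.

18 29 37 27
27 18 36 31
12 51 44 33
34 39 30 51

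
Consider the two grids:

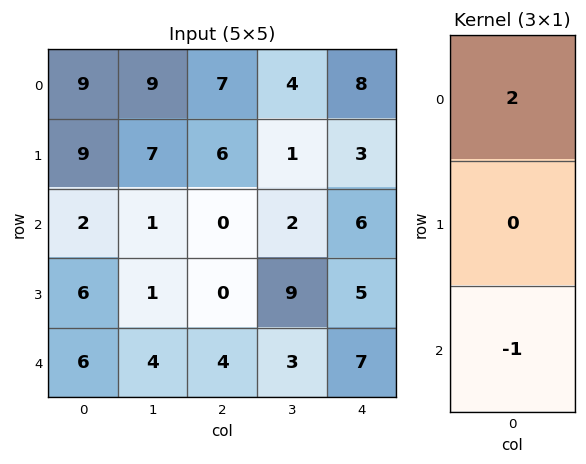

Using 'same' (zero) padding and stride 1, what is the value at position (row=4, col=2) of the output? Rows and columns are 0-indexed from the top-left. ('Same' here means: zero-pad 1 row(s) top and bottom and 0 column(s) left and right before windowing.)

The receptive field on the zero-padded input at this output position is [0 / 4 / 0]. Elementwise product with the kernel and sum: 0·2 + 0·-1.

0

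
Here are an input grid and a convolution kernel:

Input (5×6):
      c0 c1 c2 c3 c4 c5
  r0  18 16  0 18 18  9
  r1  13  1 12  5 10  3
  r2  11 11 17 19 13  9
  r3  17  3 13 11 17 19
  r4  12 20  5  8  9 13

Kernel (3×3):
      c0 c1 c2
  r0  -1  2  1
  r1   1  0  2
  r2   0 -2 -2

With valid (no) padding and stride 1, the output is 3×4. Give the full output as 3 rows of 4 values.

Output[0,0]: The receptive field on the input at this output position is [18 16 0 / 13 1 12 / 11 11 17]. Elementwise product with the kernel and sum: 18·-1 + 16·2 + 0·1 + 13·1 + 12·2 + 11·-2 + 17·-2.

-5 -59 22 -6
14 29 -5 -17
21 41 47 21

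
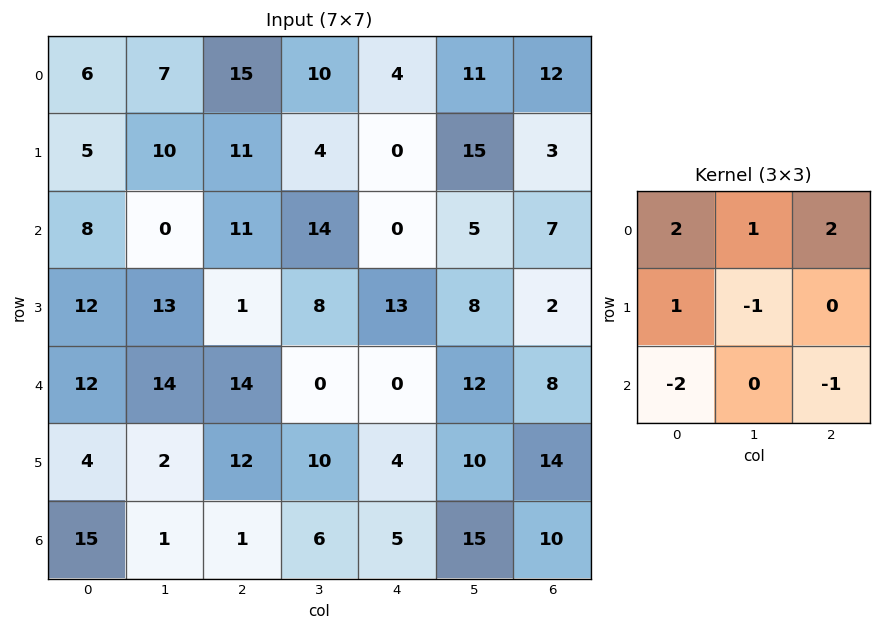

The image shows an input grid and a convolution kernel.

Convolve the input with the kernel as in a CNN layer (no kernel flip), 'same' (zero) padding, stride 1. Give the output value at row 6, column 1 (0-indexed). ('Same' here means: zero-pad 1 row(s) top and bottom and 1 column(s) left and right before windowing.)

The receptive field on the zero-padded input at this output position is [4 2 12 / 15 1 1 / 0 0 0]. Elementwise product with the kernel and sum: 4·2 + 2·1 + 12·2 + 15·1 + 1·-1 + 0·-2 + 0·-1.

48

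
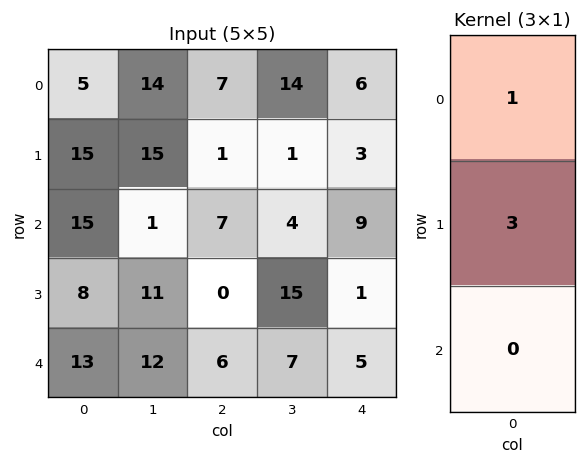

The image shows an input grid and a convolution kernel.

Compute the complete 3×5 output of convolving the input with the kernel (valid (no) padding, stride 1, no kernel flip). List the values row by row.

Output[0,0]: The receptive field on the input at this output position is [5 / 15 / 15]. Elementwise product with the kernel and sum: 5·1 + 15·3.
Output[0,1]: The receptive field on the input at this output position is [14 / 15 / 1]. Elementwise product with the kernel and sum: 14·1 + 15·3.

50 59 10 17 15
60 18 22 13 30
39 34 7 49 12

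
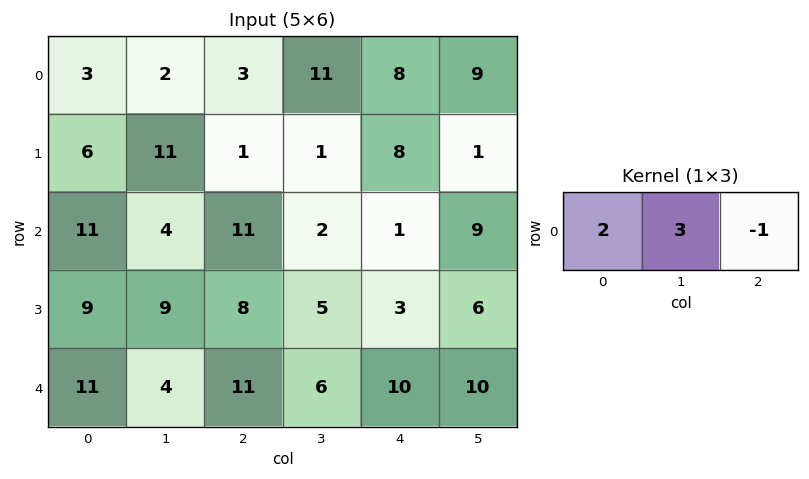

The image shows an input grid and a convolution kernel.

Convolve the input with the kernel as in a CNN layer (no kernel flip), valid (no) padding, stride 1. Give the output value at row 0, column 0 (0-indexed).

9

The receptive field on the input at this output position is [3 2 3]. Elementwise product with the kernel and sum: 3·2 + 2·3 + 3·-1.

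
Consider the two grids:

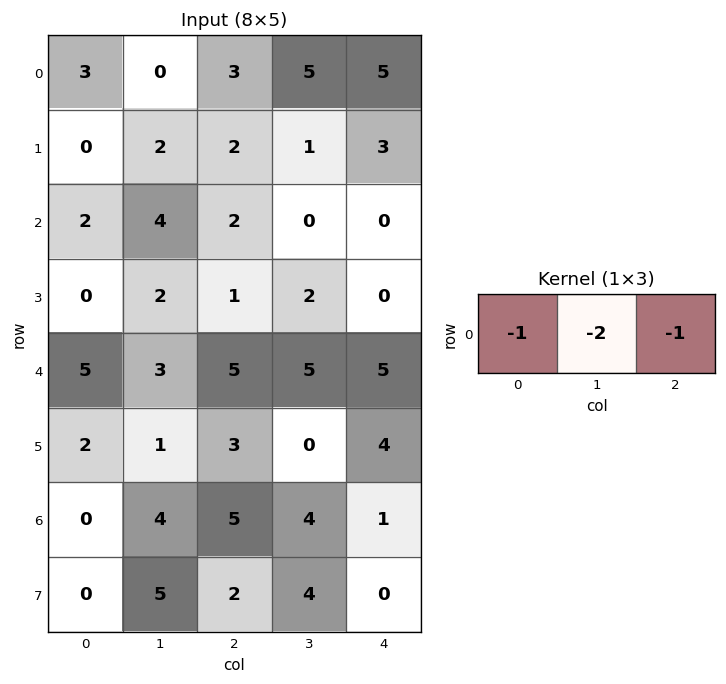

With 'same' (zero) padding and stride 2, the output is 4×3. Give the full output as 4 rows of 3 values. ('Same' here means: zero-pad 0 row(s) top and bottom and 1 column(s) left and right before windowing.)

-6 -11 -15
-8 -8 0
-13 -18 -15
-4 -18 -6

Output[0,0]: The receptive field on the zero-padded input at this output position is [0 3 0]. Elementwise product with the kernel and sum: 0·-1 + 3·-2 + 0·-1.
Output[0,1]: The receptive field on the zero-padded input at this output position is [0 3 5]. Elementwise product with the kernel and sum: 0·-1 + 3·-2 + 5·-1.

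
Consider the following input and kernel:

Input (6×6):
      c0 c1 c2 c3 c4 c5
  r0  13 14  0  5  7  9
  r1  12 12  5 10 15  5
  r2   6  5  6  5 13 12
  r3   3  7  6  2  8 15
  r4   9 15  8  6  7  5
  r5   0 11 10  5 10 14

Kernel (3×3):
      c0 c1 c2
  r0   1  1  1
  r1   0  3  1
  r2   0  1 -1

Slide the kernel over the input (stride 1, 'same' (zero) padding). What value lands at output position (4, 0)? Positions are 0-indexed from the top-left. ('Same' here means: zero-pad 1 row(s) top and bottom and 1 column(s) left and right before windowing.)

The receptive field on the zero-padded input at this output position is [0 3 7 / 0 9 15 / 0 0 11]. Elementwise product with the kernel and sum: 0·1 + 3·1 + 7·1 + 9·3 + 15·1 + 0·1 + 11·-1.

41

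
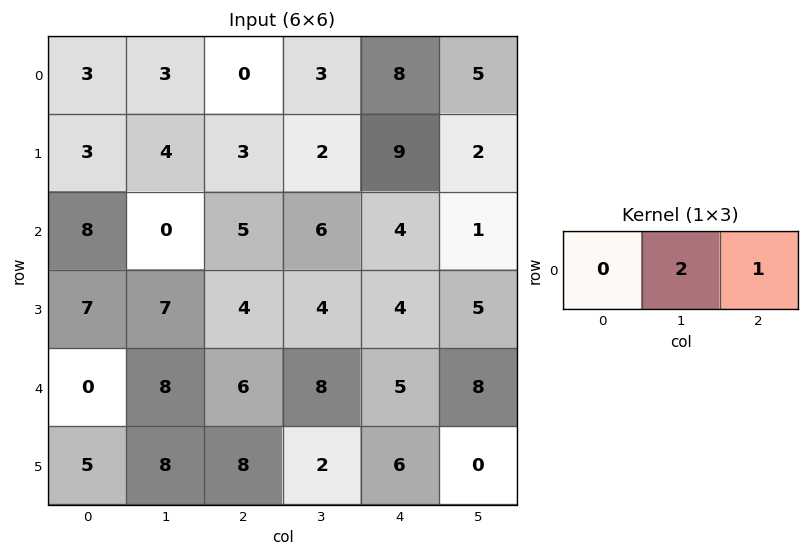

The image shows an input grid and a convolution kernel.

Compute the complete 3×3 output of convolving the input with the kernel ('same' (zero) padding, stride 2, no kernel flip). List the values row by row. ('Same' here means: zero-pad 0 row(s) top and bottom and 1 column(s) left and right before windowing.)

Output[0,0]: The receptive field on the zero-padded input at this output position is [0 3 3]. Elementwise product with the kernel and sum: 3·2 + 3·1.
Output[0,1]: The receptive field on the zero-padded input at this output position is [3 0 3]. Elementwise product with the kernel and sum: 0·2 + 3·1.

9 3 21
16 16 9
8 20 18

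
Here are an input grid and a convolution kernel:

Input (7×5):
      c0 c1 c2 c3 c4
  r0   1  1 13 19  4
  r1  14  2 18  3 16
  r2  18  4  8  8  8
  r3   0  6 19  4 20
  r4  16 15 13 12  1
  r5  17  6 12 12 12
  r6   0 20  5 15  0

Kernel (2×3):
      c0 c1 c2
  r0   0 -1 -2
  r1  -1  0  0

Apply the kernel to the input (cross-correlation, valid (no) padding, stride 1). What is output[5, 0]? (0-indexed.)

The receptive field on the input at this output position is [17 6 12 / 0 20 5]. Elementwise product with the kernel and sum: 6·-1 + 12·-2 + 0·-1.

-30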